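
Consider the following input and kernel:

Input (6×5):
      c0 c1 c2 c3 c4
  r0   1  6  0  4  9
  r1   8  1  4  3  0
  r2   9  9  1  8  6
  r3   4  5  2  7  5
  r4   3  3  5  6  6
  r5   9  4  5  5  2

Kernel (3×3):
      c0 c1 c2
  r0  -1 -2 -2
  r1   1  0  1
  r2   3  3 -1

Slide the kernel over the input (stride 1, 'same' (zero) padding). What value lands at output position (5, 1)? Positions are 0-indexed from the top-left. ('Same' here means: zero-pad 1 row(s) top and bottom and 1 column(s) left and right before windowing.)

-5

The receptive field on the zero-padded input at this output position is [3 3 5 / 9 4 5 / 0 0 0]. Elementwise product with the kernel and sum: 3·-1 + 3·-2 + 5·-2 + 9·1 + 5·1 + 0·3 + 0·3 + 0·-1.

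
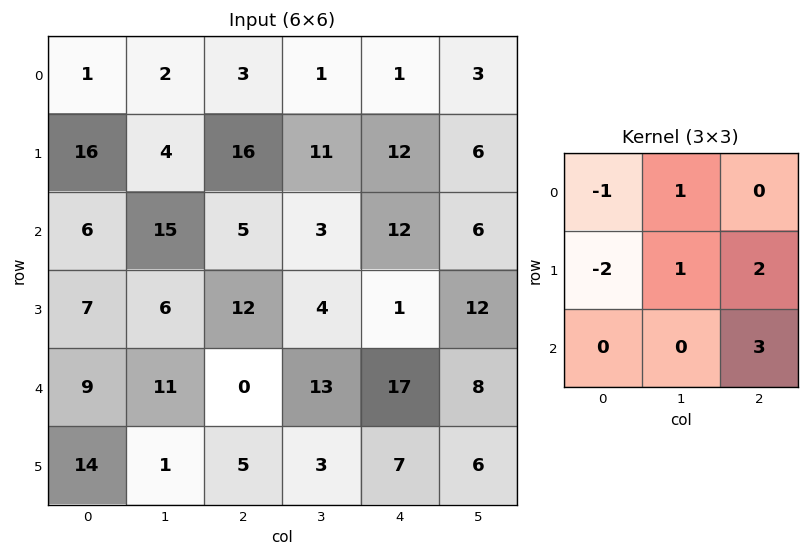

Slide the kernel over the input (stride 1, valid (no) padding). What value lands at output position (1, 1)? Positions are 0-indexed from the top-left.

5

The receptive field on the input at this output position is [4 16 11 / 15 5 3 / 6 12 4]. Elementwise product with the kernel and sum: 4·-1 + 16·1 + 15·-2 + 5·1 + 3·2 + 4·3.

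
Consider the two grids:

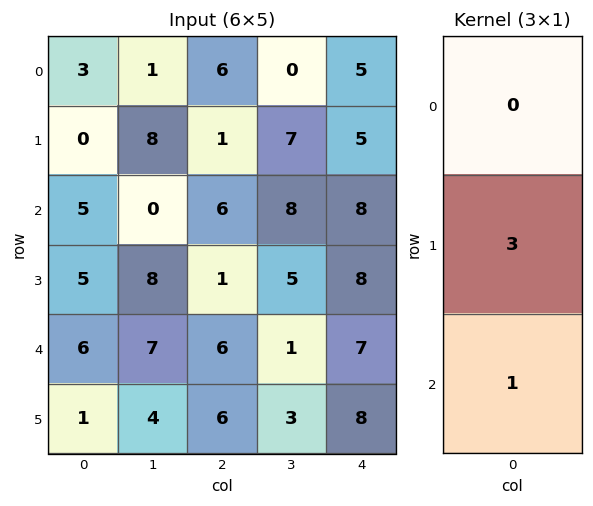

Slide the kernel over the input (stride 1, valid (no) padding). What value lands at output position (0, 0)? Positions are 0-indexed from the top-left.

The receptive field on the input at this output position is [3 / 0 / 5]. Elementwise product with the kernel and sum: 0·3 + 5·1.

5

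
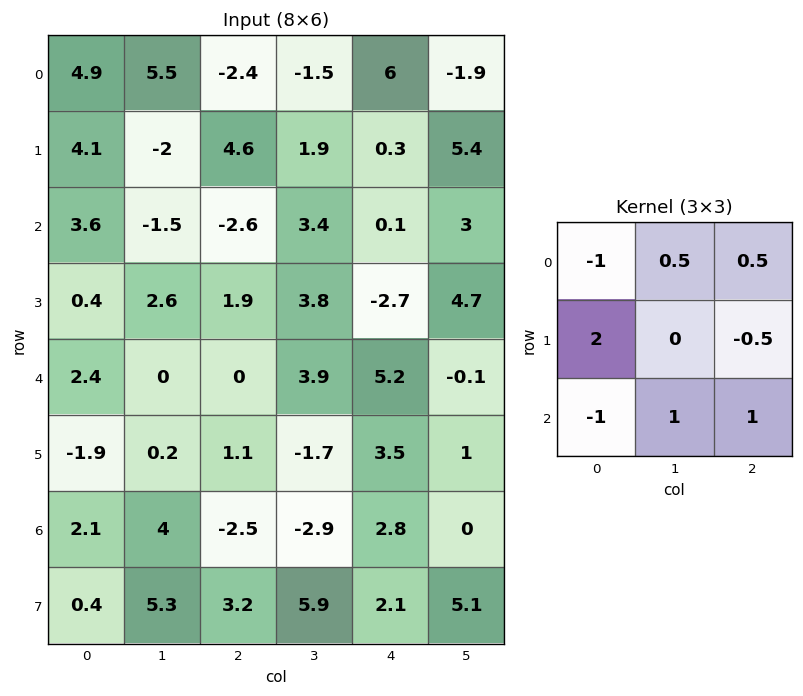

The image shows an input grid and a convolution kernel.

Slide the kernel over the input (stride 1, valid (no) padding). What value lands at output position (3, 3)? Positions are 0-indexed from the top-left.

The receptive field on the input at this output position is [3.8 -2.7 4.7 / 3.9 5.2 -0.1 / -1.7 3.5 1]. Elementwise product with the kernel and sum: 3.8·-1 + -2.7·0.5 + 4.7·0.5 + 3.9·2 + -0.1·-0.5 + -1.7·-1 + 3.5·1 + 1·1.

11.25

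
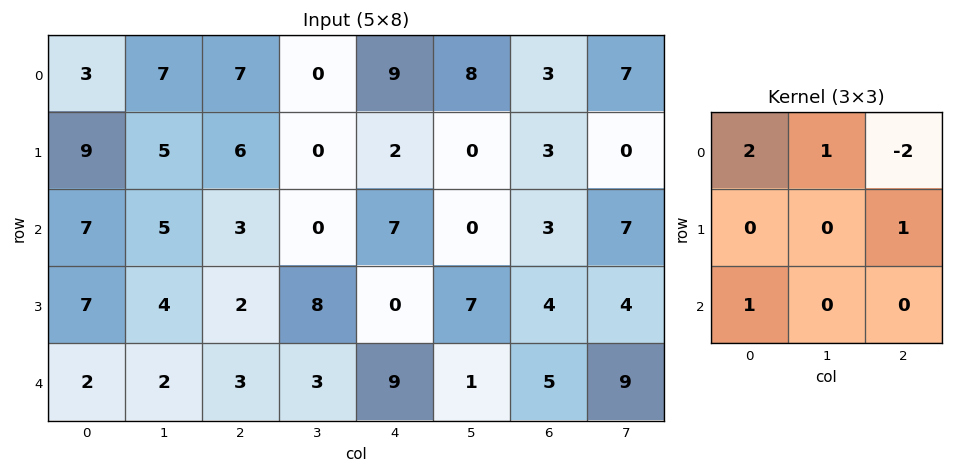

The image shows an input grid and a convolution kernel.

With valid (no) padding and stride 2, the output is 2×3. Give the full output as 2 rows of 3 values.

12 1 30
17 -5 21

Output[0,0]: The receptive field on the input at this output position is [3 7 7 / 9 5 6 / 7 5 3]. Elementwise product with the kernel and sum: 3·2 + 7·1 + 7·-2 + 6·1 + 7·1.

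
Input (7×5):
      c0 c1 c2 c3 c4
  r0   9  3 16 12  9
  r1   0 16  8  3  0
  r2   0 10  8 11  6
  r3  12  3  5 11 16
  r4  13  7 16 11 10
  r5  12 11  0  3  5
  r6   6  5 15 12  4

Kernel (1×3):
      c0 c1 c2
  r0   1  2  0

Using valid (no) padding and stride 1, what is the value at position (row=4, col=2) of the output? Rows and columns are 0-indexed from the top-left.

38

The receptive field on the input at this output position is [16 11 10]. Elementwise product with the kernel and sum: 16·1 + 11·2.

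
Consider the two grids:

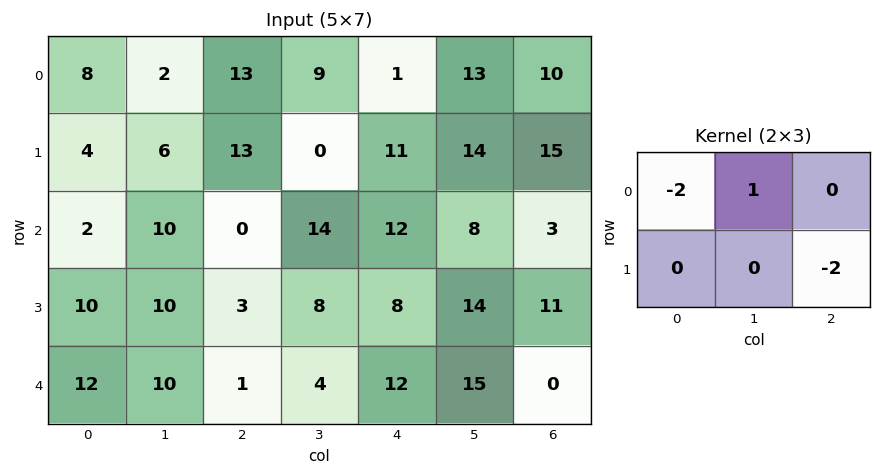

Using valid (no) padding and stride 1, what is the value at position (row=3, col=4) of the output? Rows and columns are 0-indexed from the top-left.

-2

The receptive field on the input at this output position is [8 14 11 / 12 15 0]. Elementwise product with the kernel and sum: 8·-2 + 14·1 + 0·-2.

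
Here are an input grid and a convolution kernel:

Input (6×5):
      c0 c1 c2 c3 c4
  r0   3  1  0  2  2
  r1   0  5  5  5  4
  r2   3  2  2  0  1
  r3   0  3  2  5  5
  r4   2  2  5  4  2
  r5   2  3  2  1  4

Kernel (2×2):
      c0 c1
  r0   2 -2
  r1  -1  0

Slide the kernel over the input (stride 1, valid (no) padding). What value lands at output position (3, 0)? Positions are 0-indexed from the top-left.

-8

The receptive field on the input at this output position is [0 3 / 2 2]. Elementwise product with the kernel and sum: 0·2 + 3·-2 + 2·-1.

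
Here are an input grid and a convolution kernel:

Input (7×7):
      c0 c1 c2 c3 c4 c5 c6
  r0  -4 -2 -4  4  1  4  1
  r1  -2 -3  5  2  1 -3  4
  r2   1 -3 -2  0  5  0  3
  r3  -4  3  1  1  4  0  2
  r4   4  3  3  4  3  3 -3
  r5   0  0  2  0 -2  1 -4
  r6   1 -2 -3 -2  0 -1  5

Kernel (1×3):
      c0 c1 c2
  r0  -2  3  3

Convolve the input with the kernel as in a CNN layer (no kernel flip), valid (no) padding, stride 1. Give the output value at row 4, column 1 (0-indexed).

The receptive field on the input at this output position is [3 3 4]. Elementwise product with the kernel and sum: 3·-2 + 3·3 + 4·3.

15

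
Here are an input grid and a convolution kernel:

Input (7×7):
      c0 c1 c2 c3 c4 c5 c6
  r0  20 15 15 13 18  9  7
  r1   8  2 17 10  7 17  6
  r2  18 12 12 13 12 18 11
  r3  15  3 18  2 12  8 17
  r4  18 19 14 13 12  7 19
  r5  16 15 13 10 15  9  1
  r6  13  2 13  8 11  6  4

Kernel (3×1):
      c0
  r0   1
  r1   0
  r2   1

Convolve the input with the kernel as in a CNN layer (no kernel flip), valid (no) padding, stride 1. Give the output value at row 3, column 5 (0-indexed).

17

The receptive field on the input at this output position is [8 / 7 / 9]. Elementwise product with the kernel and sum: 8·1 + 9·1.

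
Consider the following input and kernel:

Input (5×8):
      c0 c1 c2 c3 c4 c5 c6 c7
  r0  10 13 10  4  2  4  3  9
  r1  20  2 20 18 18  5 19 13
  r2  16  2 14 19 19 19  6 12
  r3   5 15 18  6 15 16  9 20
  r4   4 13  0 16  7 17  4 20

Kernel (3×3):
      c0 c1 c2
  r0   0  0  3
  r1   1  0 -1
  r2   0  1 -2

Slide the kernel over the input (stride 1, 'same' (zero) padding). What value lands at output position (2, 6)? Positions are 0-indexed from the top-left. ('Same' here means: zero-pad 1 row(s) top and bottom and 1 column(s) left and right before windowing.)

15

The receptive field on the zero-padded input at this output position is [5 19 13 / 19 6 12 / 16 9 20]. Elementwise product with the kernel and sum: 13·3 + 19·1 + 12·-1 + 9·1 + 20·-2.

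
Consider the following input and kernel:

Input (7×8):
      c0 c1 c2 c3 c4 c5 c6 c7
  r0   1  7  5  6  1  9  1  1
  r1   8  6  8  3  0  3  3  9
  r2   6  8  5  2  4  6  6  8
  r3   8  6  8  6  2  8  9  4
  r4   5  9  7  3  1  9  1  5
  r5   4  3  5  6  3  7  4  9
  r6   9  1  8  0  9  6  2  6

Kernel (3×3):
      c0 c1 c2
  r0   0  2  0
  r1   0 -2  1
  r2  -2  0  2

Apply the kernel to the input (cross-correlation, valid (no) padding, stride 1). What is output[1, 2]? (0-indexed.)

-6

The receptive field on the input at this output position is [8 3 0 / 5 2 4 / 8 6 2]. Elementwise product with the kernel and sum: 3·2 + 2·-2 + 4·1 + 8·-2 + 2·2.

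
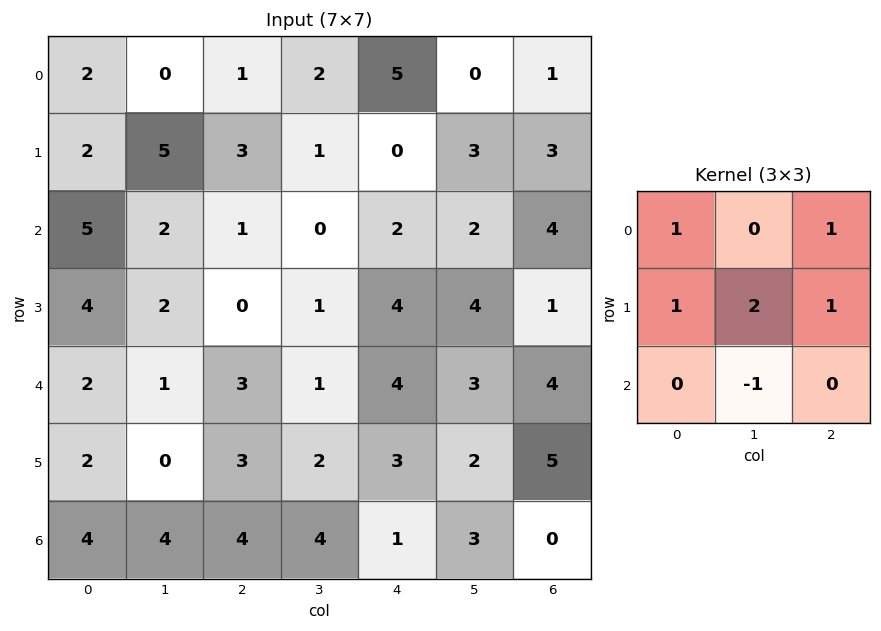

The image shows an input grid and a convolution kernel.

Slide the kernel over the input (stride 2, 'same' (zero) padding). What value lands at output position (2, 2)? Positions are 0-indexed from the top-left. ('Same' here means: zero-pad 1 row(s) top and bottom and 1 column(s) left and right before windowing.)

14

The receptive field on the zero-padded input at this output position is [1 4 4 / 1 4 3 / 2 3 2]. Elementwise product with the kernel and sum: 1·1 + 4·1 + 1·1 + 4·2 + 3·1 + 3·-1.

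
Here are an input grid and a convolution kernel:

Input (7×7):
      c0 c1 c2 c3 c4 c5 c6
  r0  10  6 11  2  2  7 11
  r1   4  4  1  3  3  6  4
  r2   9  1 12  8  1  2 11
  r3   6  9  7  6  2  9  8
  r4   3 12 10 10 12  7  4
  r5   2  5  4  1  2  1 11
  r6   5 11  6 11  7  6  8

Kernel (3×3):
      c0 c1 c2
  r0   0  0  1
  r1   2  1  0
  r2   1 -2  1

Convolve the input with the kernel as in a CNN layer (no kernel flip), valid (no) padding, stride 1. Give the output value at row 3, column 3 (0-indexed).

The receptive field on the input at this output position is [6 2 9 / 10 12 7 / 1 2 1]. Elementwise product with the kernel and sum: 9·1 + 10·2 + 12·1 + 1·1 + 2·-2 + 1·1.

39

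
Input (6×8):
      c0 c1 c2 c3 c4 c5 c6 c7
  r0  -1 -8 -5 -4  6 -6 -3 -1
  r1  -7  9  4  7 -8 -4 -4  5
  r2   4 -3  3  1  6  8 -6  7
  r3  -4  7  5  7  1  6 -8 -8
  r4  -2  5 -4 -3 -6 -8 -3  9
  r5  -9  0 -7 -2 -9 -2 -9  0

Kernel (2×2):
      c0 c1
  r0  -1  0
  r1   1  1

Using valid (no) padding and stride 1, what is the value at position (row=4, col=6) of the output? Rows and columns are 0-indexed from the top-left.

-6

The receptive field on the input at this output position is [-3 9 / -9 0]. Elementwise product with the kernel and sum: -3·-1 + -9·1 + 0·1.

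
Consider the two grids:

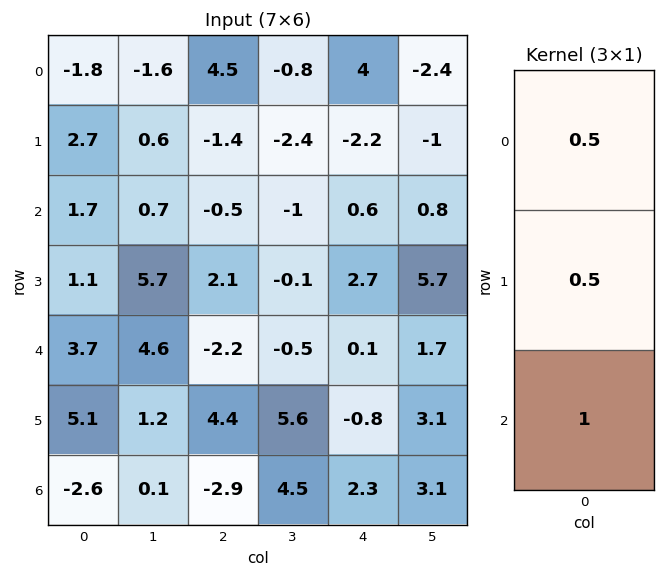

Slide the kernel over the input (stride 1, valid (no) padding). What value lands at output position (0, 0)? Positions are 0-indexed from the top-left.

2.15

The receptive field on the input at this output position is [-1.8 / 2.7 / 1.7]. Elementwise product with the kernel and sum: -1.8·0.5 + 2.7·0.5 + 1.7·1.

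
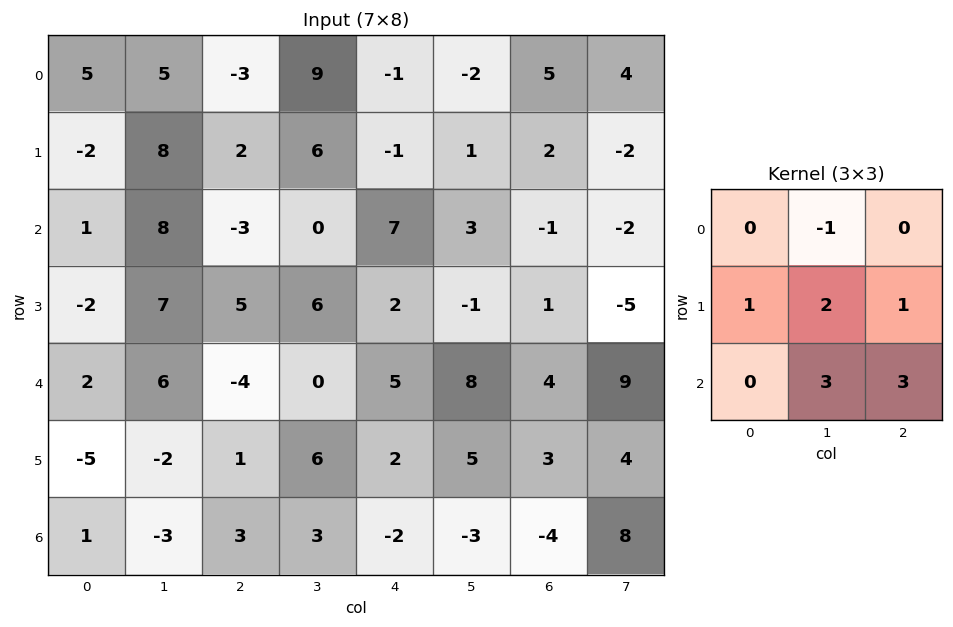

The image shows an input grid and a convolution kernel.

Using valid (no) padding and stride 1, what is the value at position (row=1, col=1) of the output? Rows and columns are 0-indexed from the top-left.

33

The receptive field on the input at this output position is [8 2 6 / 8 -3 0 / 7 5 6]. Elementwise product with the kernel and sum: 2·-1 + 8·1 + -3·2 + 0·1 + 5·3 + 6·3.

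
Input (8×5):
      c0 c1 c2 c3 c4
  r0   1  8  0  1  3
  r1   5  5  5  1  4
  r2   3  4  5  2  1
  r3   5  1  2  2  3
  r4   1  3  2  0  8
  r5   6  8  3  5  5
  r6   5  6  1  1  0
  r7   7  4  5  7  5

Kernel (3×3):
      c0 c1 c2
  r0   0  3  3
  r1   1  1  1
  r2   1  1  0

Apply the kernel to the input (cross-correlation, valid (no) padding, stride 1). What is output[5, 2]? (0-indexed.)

The receptive field on the input at this output position is [3 5 5 / 1 1 0 / 5 7 5]. Elementwise product with the kernel and sum: 5·3 + 5·3 + 1·1 + 1·1 + 0·1 + 5·1 + 7·1.

44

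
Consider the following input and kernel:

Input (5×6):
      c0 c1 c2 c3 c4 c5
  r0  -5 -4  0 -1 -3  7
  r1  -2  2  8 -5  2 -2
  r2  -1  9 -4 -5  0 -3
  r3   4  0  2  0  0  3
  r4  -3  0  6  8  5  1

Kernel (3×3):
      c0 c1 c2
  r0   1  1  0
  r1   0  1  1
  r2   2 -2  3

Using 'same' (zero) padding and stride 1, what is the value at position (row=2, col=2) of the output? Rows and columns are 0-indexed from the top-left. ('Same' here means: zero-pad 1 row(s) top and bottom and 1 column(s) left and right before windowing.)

-3

The receptive field on the zero-padded input at this output position is [2 8 -5 / 9 -4 -5 / 0 2 0]. Elementwise product with the kernel and sum: 2·1 + 8·1 + -4·1 + -5·1 + 0·2 + 2·-2 + 0·3.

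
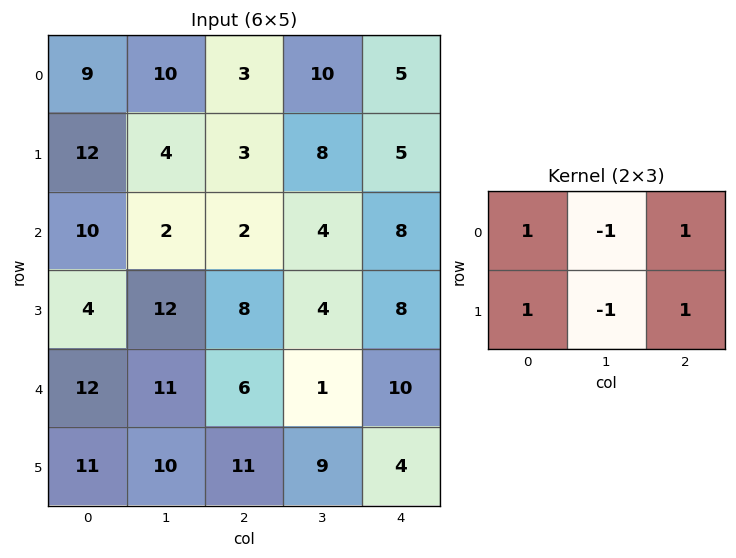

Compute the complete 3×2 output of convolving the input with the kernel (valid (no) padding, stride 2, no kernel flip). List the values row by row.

Output[0,0]: The receptive field on the input at this output position is [9 10 3 / 12 4 3]. Elementwise product with the kernel and sum: 9·1 + 10·-1 + 3·1 + 12·1 + 4·-1 + 3·1.
Output[0,1]: The receptive field on the input at this output position is [3 10 5 / 3 8 5]. Elementwise product with the kernel and sum: 3·1 + 10·-1 + 5·1 + 3·1 + 8·-1 + 5·1.

13 -2
10 18
19 21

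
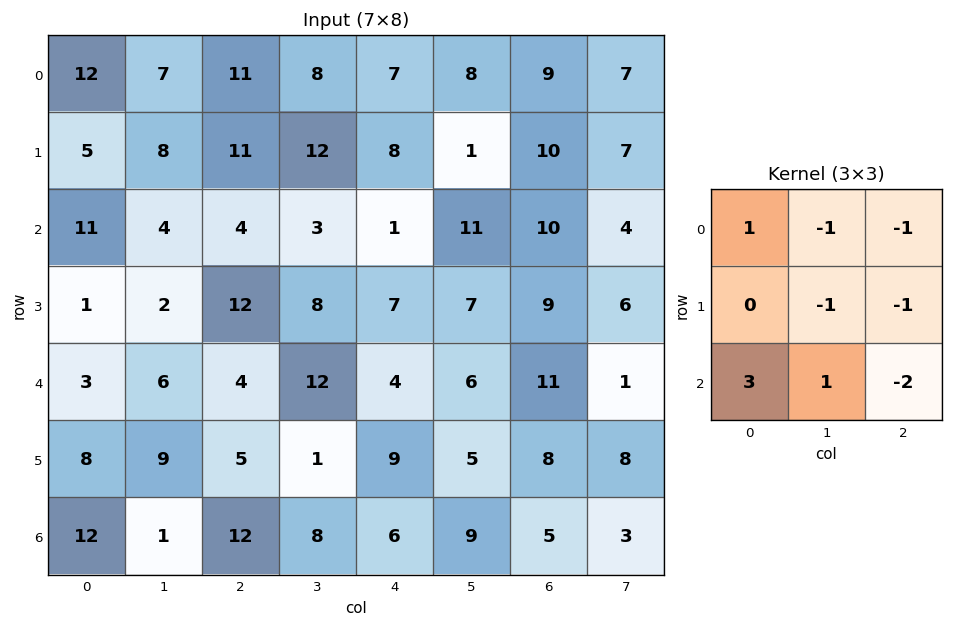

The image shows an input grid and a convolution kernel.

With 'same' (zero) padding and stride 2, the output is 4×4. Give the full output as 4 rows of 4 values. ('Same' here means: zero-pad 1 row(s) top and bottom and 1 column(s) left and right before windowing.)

-30 -8 27 -17
-31 -20 8 -12
-22 -4 -14 -13
-30 -17 -28 -19

Output[0,0]: The receptive field on the zero-padded input at this output position is [0 0 0 / 0 12 7 / 0 5 8]. Elementwise product with the kernel and sum: 0·1 + 0·-1 + 0·-1 + 12·-1 + 7·-1 + 0·3 + 5·1 + 8·-2.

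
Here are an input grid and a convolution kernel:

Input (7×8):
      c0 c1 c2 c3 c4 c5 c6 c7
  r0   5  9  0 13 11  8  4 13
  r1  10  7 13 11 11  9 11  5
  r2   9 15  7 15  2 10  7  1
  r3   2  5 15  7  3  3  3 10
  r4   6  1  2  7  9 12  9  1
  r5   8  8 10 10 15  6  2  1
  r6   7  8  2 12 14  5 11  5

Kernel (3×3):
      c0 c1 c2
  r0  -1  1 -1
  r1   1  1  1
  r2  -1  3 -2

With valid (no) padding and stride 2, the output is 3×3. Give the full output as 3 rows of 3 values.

56 71 38
14 32 19
32 37 -4

Output[0,0]: The receptive field on the input at this output position is [5 9 0 / 10 7 13 / 9 15 7]. Elementwise product with the kernel and sum: 5·-1 + 9·1 + 0·-1 + 10·1 + 7·1 + 13·1 + 9·-1 + 15·3 + 7·-2.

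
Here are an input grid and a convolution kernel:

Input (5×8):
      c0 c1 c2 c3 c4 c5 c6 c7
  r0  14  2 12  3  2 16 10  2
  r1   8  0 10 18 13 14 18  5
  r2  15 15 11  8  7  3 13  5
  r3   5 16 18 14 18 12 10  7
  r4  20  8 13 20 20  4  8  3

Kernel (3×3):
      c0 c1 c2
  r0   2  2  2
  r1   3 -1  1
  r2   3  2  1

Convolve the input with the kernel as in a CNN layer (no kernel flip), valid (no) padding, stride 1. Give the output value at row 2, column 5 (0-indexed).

The receptive field on the input at this output position is [3 13 5 / 12 10 7 / 4 8 3]. Elementwise product with the kernel and sum: 3·2 + 13·2 + 5·2 + 12·3 + 10·-1 + 7·1 + 4·3 + 8·2 + 3·1.

106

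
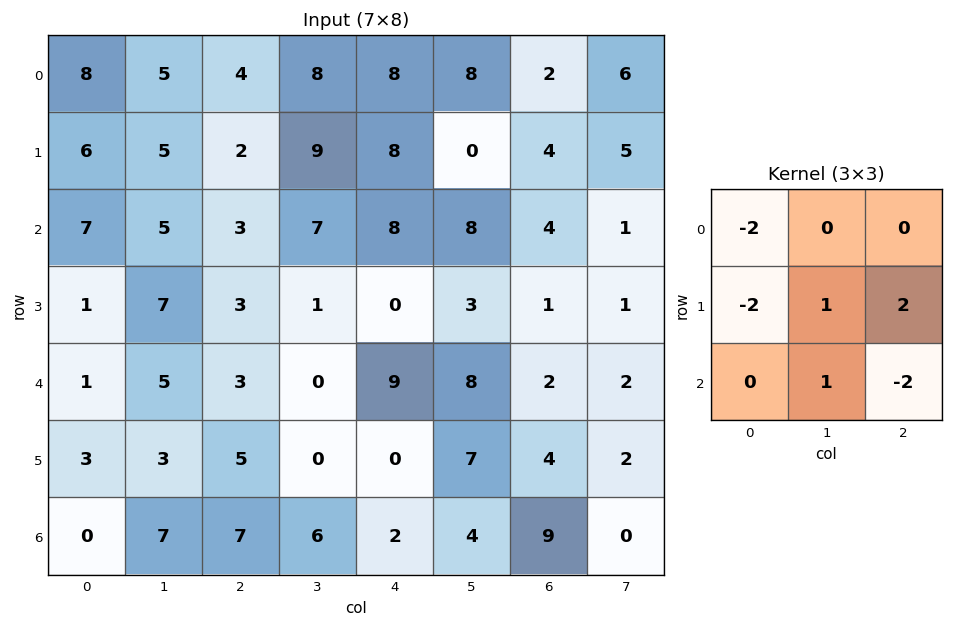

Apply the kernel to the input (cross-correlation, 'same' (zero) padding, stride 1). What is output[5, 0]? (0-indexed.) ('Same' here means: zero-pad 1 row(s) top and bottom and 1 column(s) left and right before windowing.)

The receptive field on the zero-padded input at this output position is [0 1 5 / 0 3 3 / 0 0 7]. Elementwise product with the kernel and sum: 0·-2 + 0·-2 + 3·1 + 3·2 + 0·1 + 7·-2.

-5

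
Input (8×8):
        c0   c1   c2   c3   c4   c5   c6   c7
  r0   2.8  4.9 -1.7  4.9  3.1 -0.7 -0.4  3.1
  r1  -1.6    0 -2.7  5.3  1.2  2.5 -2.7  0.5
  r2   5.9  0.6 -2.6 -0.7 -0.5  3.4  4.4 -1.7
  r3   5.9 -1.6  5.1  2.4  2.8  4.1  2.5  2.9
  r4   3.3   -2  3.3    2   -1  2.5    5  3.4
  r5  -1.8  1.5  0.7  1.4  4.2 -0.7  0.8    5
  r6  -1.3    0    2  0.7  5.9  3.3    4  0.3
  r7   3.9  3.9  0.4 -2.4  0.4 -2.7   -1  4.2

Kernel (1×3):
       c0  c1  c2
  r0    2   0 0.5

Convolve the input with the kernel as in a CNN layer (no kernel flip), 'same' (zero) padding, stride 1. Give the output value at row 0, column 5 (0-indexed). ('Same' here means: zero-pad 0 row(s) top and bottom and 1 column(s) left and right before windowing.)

6

The receptive field on the zero-padded input at this output position is [3.1 -0.7 -0.4]. Elementwise product with the kernel and sum: 3.1·2 + -0.4·0.5.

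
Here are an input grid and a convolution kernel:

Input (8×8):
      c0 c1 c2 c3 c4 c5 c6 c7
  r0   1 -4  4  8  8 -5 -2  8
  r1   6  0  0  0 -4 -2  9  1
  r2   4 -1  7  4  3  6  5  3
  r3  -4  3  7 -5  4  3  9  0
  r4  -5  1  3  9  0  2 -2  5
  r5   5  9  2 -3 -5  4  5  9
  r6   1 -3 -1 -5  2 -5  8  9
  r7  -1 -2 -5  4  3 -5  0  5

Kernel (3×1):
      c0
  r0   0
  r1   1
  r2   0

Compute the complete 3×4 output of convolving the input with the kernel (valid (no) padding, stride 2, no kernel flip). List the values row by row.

Output[0,0]: The receptive field on the input at this output position is [1 / 6 / 4]. Elementwise product with the kernel and sum: 6·1.
Output[0,1]: The receptive field on the input at this output position is [4 / 0 / 7]. Elementwise product with the kernel and sum: 0·1.

6 0 -4 9
-4 7 4 9
5 2 -5 5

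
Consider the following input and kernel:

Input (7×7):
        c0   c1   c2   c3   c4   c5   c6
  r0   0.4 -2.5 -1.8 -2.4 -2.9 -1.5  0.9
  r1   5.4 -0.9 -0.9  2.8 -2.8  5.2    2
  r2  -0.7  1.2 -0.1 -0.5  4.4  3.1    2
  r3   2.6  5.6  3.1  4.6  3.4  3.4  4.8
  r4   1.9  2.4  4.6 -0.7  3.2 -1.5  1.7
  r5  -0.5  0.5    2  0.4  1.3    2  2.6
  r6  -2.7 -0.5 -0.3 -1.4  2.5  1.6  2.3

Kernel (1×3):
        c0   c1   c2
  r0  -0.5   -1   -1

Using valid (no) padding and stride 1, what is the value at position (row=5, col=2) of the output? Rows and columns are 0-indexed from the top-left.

-2.7

The receptive field on the input at this output position is [2 0.4 1.3]. Elementwise product with the kernel and sum: 2·-0.5 + 0.4·-1 + 1.3·-1.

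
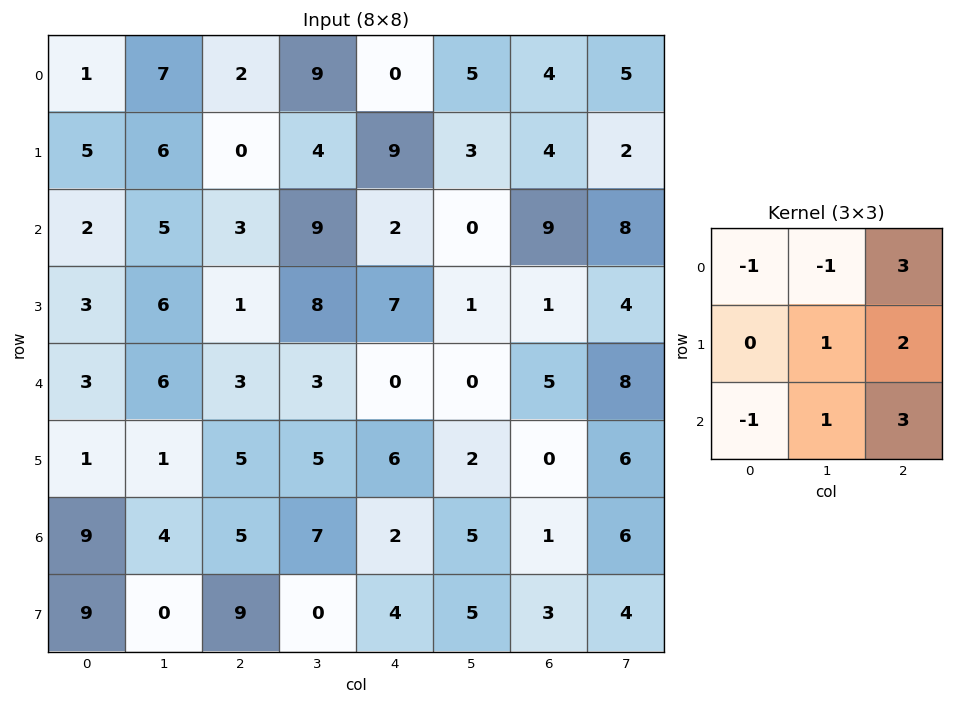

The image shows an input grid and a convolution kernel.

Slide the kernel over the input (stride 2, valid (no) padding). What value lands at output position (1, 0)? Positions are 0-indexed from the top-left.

The receptive field on the input at this output position is [2 5 3 / 3 6 1 / 3 6 3]. Elementwise product with the kernel and sum: 2·-1 + 5·-1 + 3·3 + 6·1 + 1·2 + 3·-1 + 6·1 + 3·3.

22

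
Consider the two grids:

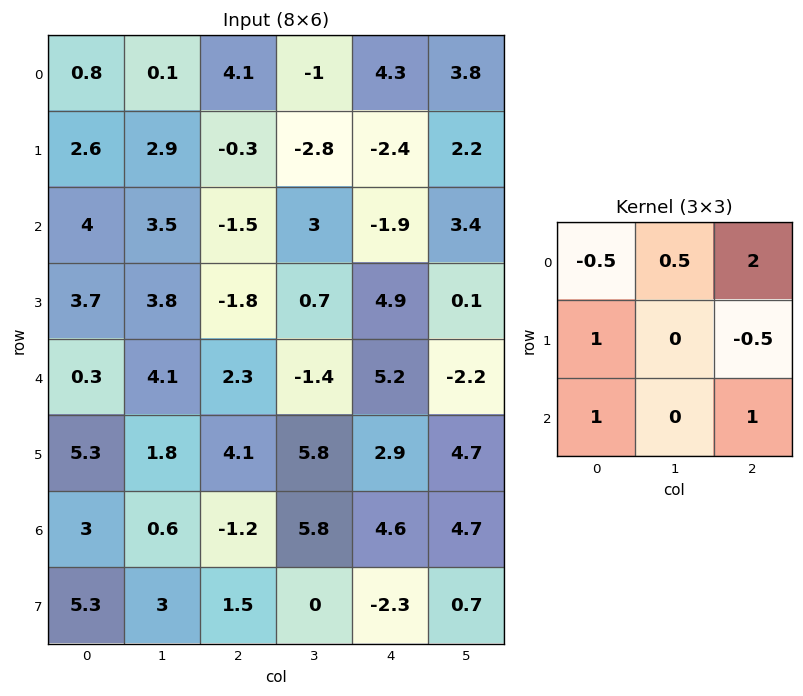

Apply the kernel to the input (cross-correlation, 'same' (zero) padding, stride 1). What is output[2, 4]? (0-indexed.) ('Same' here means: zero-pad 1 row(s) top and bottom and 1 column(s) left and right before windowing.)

The receptive field on the zero-padded input at this output position is [-2.8 -2.4 2.2 / 3 -1.9 3.4 / 0.7 4.9 0.1]. Elementwise product with the kernel and sum: -2.8·-0.5 + -2.4·0.5 + 2.2·2 + 3·1 + 3.4·-0.5 + 0.7·1 + 0.1·1.

6.7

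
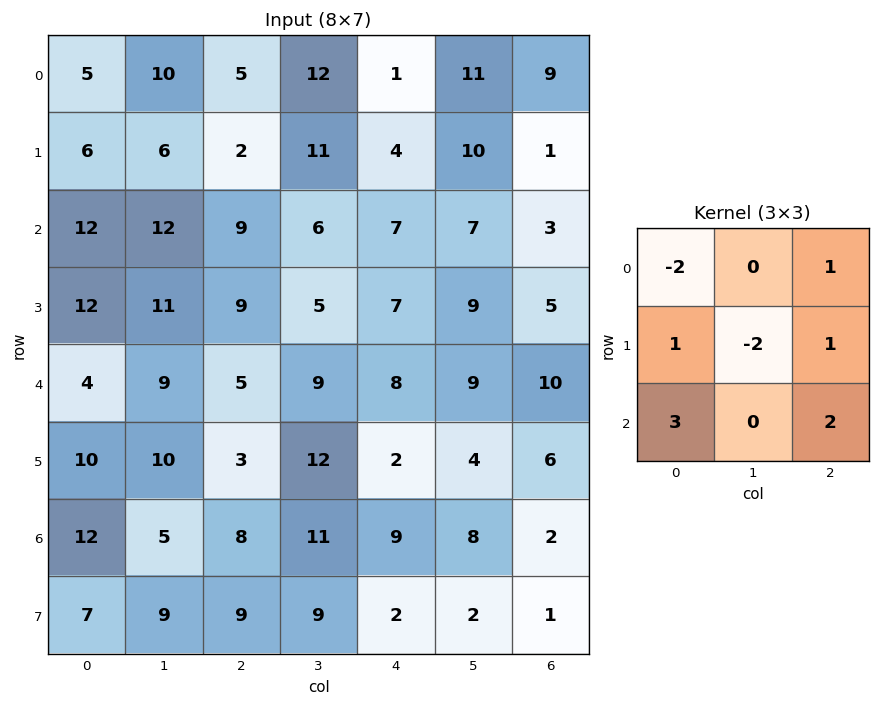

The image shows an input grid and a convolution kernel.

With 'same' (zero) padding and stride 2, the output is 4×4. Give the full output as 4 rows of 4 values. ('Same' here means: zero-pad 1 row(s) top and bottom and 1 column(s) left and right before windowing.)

12 52 74 23
16 42 20 8
32 45 45 -17
9 37 12 2

Output[0,0]: The receptive field on the zero-padded input at this output position is [0 0 0 / 0 5 10 / 0 6 6]. Elementwise product with the kernel and sum: 0·-2 + 0·1 + 0·1 + 5·-2 + 10·1 + 0·3 + 6·2.
Output[0,1]: The receptive field on the zero-padded input at this output position is [0 0 0 / 10 5 12 / 6 2 11]. Elementwise product with the kernel and sum: 0·-2 + 0·1 + 10·1 + 5·-2 + 12·1 + 6·3 + 11·2.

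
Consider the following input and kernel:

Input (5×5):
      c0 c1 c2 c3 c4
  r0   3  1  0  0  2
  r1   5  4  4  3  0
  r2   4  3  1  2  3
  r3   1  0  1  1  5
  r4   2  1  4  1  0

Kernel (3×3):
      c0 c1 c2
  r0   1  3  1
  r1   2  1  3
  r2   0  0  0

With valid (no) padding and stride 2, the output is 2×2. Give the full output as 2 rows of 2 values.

Output[0,0]: The receptive field on the input at this output position is [3 1 0 / 5 4 4 / 4 3 1]. Elementwise product with the kernel and sum: 3·1 + 1·3 + 0·1 + 5·2 + 4·1 + 4·3.
Output[0,1]: The receptive field on the input at this output position is [0 0 2 / 4 3 0 / 1 2 3]. Elementwise product with the kernel and sum: 0·1 + 0·3 + 2·1 + 4·2 + 3·1 + 0·3.

32 13
19 28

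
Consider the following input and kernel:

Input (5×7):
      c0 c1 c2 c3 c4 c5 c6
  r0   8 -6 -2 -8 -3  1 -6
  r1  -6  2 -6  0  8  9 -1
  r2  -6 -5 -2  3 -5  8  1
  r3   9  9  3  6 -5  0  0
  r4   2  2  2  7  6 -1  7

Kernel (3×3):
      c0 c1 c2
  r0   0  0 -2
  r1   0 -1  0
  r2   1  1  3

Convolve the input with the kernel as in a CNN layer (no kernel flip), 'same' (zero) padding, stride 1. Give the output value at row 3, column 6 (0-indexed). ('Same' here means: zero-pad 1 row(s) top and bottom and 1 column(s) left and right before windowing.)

The receptive field on the zero-padded input at this output position is [8 1 0 / 0 0 0 / -1 7 0]. Elementwise product with the kernel and sum: 0·-2 + 0·-1 + -1·1 + 7·1 + 0·3.

6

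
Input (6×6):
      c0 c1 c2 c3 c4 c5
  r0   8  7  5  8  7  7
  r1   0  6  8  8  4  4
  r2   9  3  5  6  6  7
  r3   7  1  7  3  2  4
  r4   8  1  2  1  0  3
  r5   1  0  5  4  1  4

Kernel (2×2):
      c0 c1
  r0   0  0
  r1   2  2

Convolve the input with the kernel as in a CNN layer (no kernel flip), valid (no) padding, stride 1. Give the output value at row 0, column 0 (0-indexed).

12

The receptive field on the input at this output position is [8 7 / 0 6]. Elementwise product with the kernel and sum: 0·2 + 6·2.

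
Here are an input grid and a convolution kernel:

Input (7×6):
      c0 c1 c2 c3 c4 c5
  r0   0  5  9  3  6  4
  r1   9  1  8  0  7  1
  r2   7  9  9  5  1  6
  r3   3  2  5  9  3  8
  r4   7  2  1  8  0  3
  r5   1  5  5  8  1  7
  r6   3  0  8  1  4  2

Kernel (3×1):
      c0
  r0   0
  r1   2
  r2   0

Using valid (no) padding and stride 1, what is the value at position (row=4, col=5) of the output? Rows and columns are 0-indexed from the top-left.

The receptive field on the input at this output position is [3 / 7 / 2]. Elementwise product with the kernel and sum: 7·2.

14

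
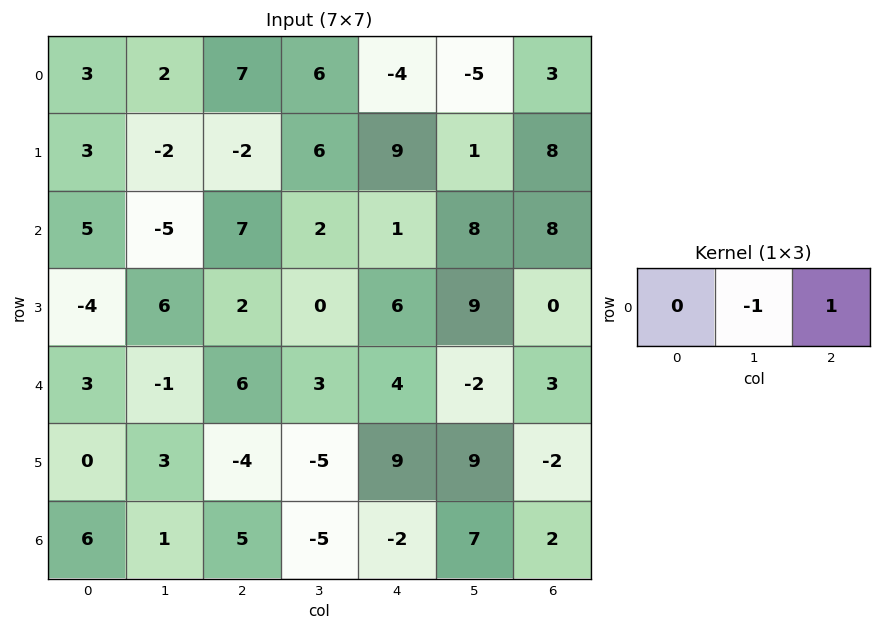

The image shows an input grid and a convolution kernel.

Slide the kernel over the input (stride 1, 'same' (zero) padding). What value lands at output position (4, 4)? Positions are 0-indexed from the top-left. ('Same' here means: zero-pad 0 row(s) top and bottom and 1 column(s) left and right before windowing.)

-6

The receptive field on the zero-padded input at this output position is [3 4 -2]. Elementwise product with the kernel and sum: 4·-1 + -2·1.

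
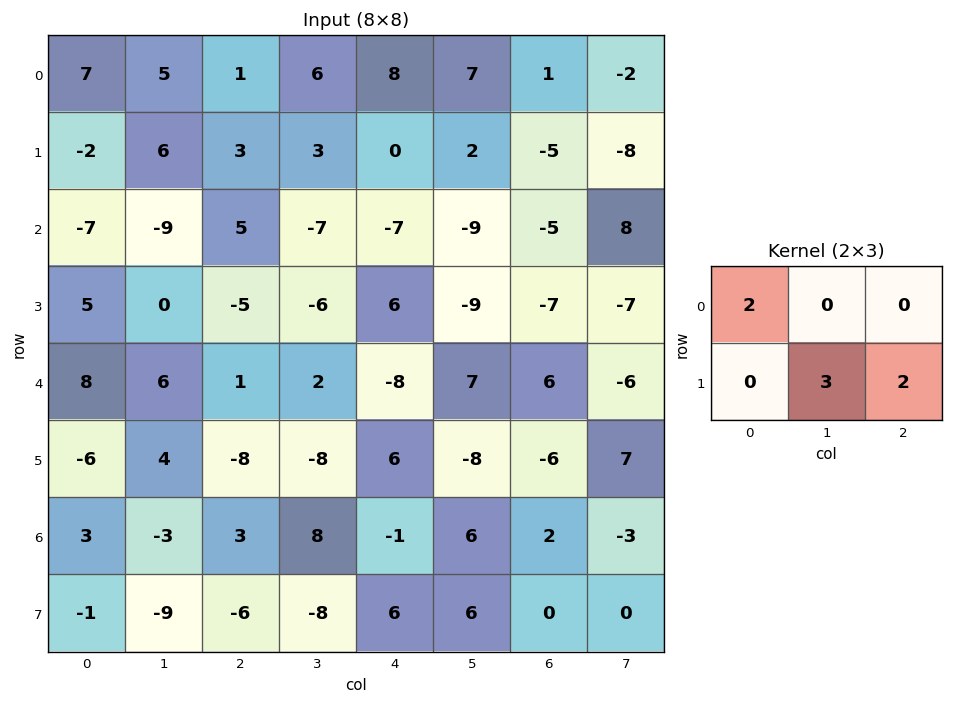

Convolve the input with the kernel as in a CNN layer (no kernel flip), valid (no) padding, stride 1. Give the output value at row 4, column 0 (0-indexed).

12

The receptive field on the input at this output position is [8 6 1 / -6 4 -8]. Elementwise product with the kernel and sum: 8·2 + 4·3 + -8·2.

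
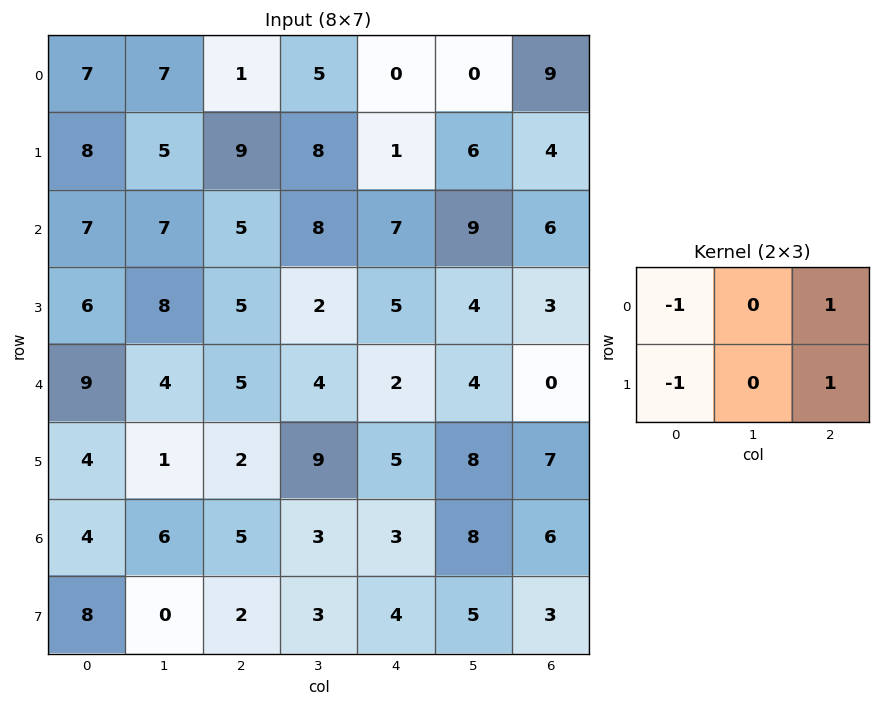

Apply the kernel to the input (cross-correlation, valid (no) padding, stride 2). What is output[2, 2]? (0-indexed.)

0

The receptive field on the input at this output position is [2 4 0 / 5 8 7]. Elementwise product with the kernel and sum: 2·-1 + 0·1 + 5·-1 + 7·1.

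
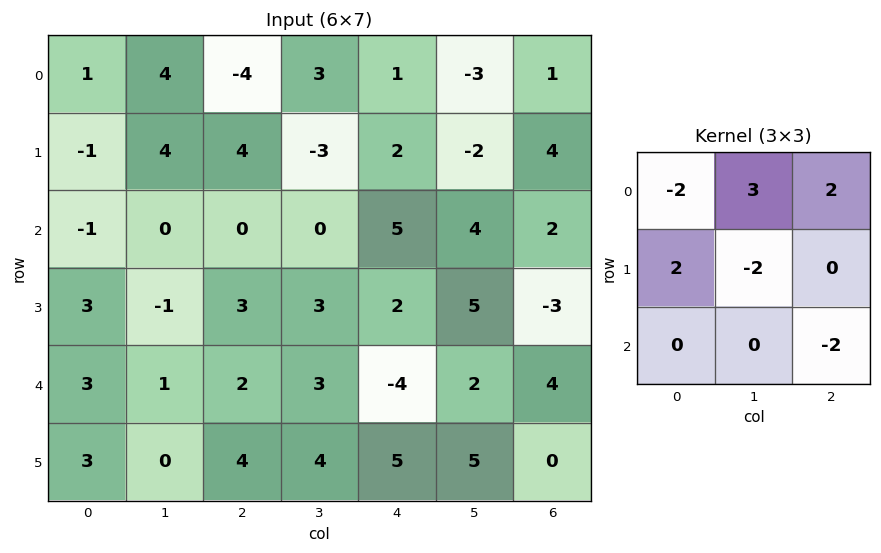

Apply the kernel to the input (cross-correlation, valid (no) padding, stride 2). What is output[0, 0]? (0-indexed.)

-8

The receptive field on the input at this output position is [1 4 -4 / -1 4 4 / -1 0 0]. Elementwise product with the kernel and sum: 1·-2 + 4·3 + -4·2 + -1·2 + 4·-2 + 0·-2.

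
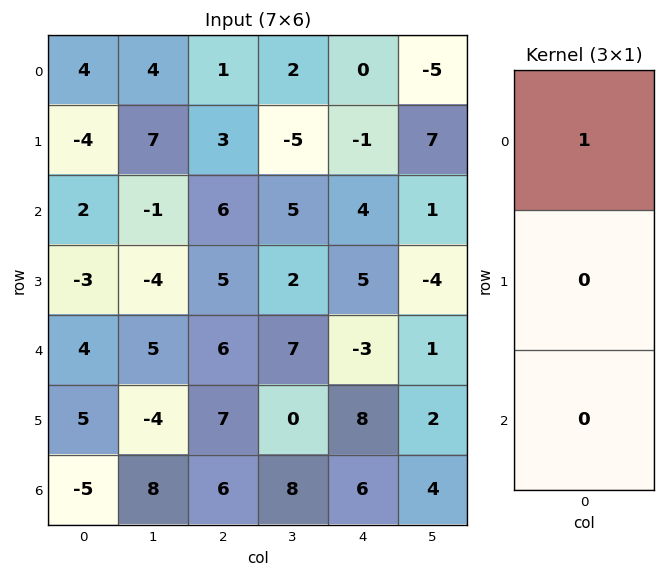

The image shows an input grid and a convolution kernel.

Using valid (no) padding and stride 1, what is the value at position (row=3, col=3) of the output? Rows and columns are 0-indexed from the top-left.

2

The receptive field on the input at this output position is [2 / 7 / 0]. Elementwise product with the kernel and sum: 2·1.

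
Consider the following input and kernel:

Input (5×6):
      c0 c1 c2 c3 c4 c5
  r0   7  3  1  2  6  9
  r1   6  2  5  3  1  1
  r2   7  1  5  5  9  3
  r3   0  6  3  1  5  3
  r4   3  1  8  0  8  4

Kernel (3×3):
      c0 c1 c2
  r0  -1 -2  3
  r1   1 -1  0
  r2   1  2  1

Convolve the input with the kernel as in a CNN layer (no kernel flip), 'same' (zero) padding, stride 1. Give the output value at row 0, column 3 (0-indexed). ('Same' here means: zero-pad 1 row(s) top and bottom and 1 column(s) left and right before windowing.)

The receptive field on the zero-padded input at this output position is [0 0 0 / 1 2 6 / 5 3 1]. Elementwise product with the kernel and sum: 0·-1 + 0·-2 + 0·3 + 1·1 + 2·-1 + 5·1 + 3·2 + 1·1.

11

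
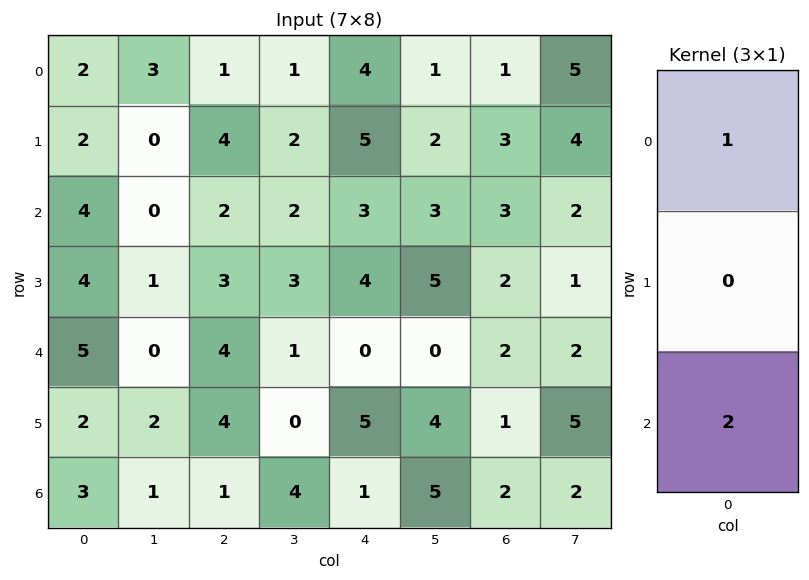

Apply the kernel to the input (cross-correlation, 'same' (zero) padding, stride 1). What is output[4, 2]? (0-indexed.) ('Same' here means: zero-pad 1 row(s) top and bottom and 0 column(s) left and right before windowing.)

The receptive field on the zero-padded input at this output position is [3 / 4 / 4]. Elementwise product with the kernel and sum: 3·1 + 4·2.

11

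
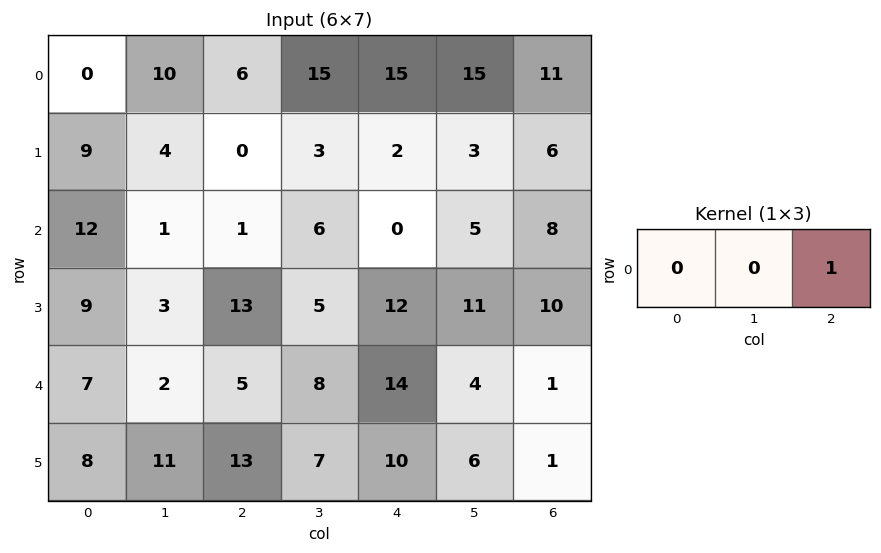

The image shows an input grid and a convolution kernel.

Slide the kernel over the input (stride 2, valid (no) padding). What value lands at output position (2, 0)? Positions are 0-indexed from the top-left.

The receptive field on the input at this output position is [7 2 5]. Elementwise product with the kernel and sum: 5·1.

5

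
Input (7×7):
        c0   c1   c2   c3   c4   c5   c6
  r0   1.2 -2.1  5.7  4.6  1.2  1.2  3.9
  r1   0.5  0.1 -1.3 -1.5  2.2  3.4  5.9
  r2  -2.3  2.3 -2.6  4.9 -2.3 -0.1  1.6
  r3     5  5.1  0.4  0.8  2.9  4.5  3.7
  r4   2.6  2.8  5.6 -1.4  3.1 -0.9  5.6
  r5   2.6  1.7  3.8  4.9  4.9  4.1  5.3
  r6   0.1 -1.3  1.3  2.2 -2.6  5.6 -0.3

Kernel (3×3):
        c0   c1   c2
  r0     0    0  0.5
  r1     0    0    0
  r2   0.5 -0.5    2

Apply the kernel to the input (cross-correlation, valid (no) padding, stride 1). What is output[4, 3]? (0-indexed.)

13.15

The receptive field on the input at this output position is [-1.4 3.1 -0.9 / 4.9 4.9 4.1 / 2.2 -2.6 5.6]. Elementwise product with the kernel and sum: -0.9·0.5 + 2.2·0.5 + -2.6·-0.5 + 5.6·2.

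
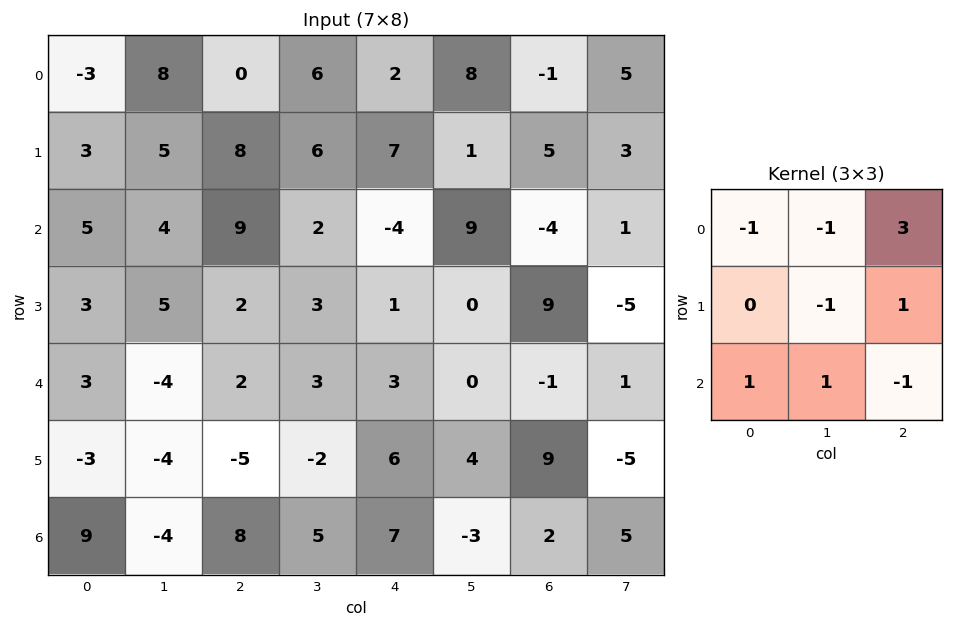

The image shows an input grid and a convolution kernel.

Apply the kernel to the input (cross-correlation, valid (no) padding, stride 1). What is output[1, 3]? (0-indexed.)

The receptive field on the input at this output position is [6 7 1 / 2 -4 9 / 3 1 0]. Elementwise product with the kernel and sum: 6·-1 + 7·-1 + 1·3 + -4·-1 + 9·1 + 3·1 + 1·1 + 0·-1.

7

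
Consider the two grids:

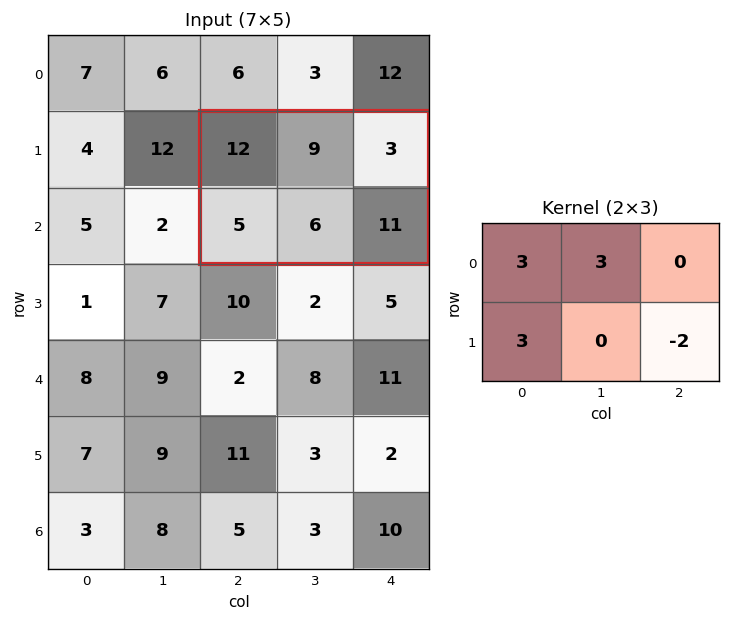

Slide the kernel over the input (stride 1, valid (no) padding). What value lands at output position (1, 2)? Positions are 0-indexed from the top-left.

56

The receptive field on the input at this output position is [12 9 3 / 5 6 11]. Elementwise product with the kernel and sum: 12·3 + 9·3 + 5·3 + 11·-2.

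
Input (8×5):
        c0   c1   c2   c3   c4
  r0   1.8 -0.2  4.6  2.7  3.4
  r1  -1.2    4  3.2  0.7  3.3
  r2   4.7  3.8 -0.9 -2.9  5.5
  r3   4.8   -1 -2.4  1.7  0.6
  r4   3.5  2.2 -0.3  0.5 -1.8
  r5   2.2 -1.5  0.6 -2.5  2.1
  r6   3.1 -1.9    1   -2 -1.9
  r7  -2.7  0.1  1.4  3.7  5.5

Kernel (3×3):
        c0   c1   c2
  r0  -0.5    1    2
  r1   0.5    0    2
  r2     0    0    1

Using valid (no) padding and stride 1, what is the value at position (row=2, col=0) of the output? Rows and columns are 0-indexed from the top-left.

-3.05

The receptive field on the input at this output position is [4.7 3.8 -0.9 / 4.8 -1 -2.4 / 3.5 2.2 -0.3]. Elementwise product with the kernel and sum: 4.7·-0.5 + 3.8·1 + -0.9·2 + 4.8·0.5 + -2.4·2 + -0.3·1.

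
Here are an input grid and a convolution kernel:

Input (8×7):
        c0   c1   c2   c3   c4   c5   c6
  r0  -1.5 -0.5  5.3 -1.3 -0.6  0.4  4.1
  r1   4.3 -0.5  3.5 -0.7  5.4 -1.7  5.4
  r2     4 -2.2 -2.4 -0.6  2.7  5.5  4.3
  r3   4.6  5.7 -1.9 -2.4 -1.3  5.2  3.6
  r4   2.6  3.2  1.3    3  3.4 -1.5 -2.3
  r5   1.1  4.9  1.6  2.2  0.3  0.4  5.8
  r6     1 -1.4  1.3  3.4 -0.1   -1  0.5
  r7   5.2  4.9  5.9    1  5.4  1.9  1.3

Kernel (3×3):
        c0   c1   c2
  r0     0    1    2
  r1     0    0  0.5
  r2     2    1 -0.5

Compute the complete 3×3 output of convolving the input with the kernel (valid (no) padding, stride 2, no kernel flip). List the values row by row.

18.85 -6.55 20.05
-0.2 8.05 22.35
6.55 16 -4.65

Output[0,0]: The receptive field on the input at this output position is [-1.5 -0.5 5.3 / 4.3 -0.5 3.5 / 4 -2.2 -2.4]. Elementwise product with the kernel and sum: -0.5·1 + 5.3·2 + 3.5·0.5 + 4·2 + -2.2·1 + -2.4·-0.5.
Output[0,1]: The receptive field on the input at this output position is [5.3 -1.3 -0.6 / 3.5 -0.7 5.4 / -2.4 -0.6 2.7]. Elementwise product with the kernel and sum: -1.3·1 + -0.6·2 + 5.4·0.5 + -2.4·2 + -0.6·1 + 2.7·-0.5.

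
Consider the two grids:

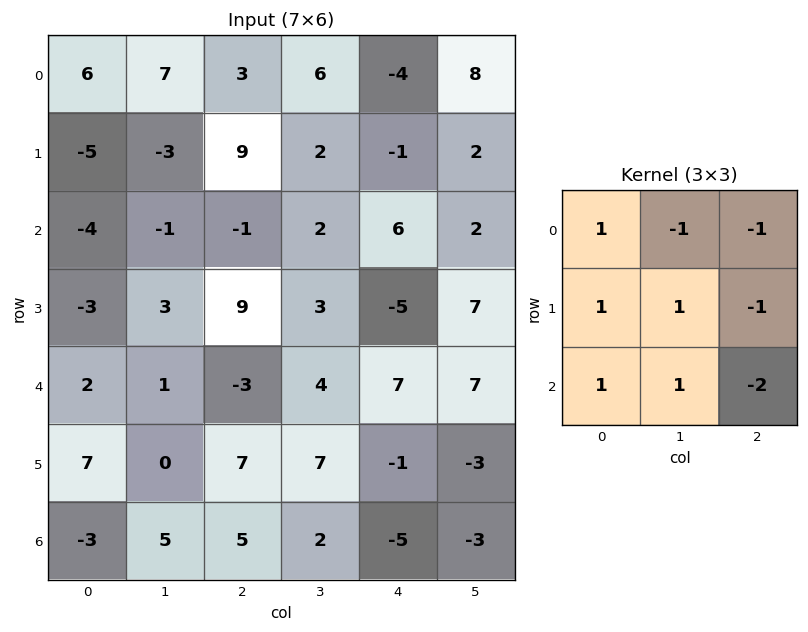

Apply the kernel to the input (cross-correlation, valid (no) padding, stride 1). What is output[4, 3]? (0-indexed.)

The receptive field on the input at this output position is [4 7 7 / 7 -1 -3 / 2 -5 -3]. Elementwise product with the kernel and sum: 4·1 + 7·-1 + 7·-1 + 7·1 + -1·1 + -3·-1 + 2·1 + -5·1 + -3·-2.

2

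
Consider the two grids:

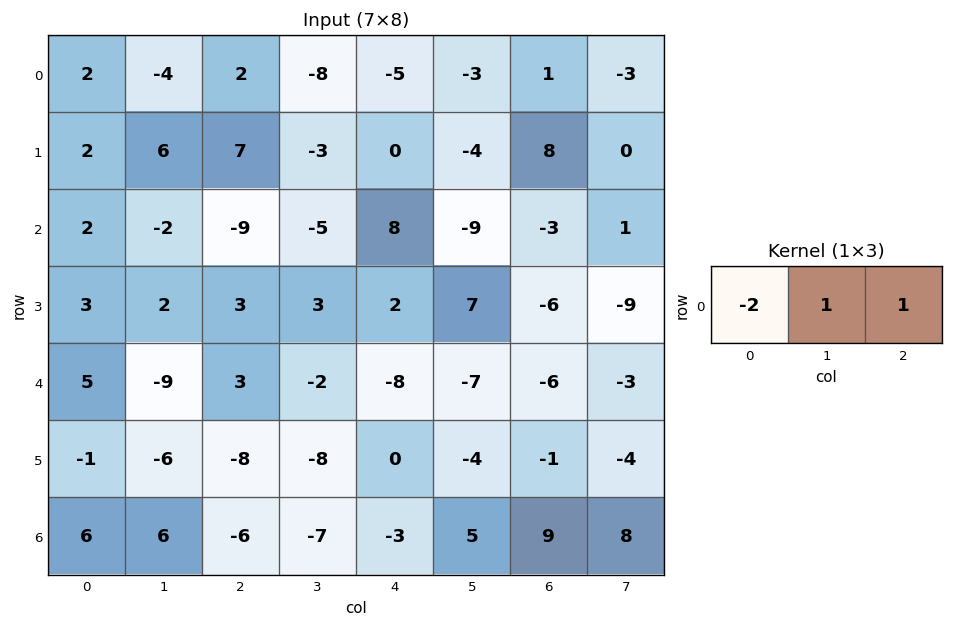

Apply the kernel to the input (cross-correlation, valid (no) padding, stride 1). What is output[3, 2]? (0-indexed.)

The receptive field on the input at this output position is [3 3 2]. Elementwise product with the kernel and sum: 3·-2 + 3·1 + 2·1.

-1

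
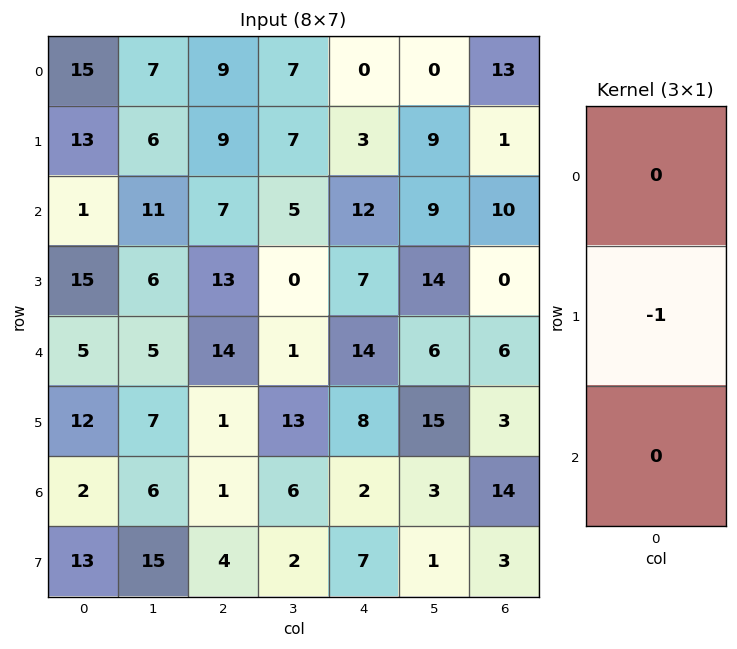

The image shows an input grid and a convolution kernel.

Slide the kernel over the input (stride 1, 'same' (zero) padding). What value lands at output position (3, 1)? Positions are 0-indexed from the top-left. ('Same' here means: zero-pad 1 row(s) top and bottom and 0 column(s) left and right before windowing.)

The receptive field on the zero-padded input at this output position is [11 / 6 / 5]. Elementwise product with the kernel and sum: 6·-1.

-6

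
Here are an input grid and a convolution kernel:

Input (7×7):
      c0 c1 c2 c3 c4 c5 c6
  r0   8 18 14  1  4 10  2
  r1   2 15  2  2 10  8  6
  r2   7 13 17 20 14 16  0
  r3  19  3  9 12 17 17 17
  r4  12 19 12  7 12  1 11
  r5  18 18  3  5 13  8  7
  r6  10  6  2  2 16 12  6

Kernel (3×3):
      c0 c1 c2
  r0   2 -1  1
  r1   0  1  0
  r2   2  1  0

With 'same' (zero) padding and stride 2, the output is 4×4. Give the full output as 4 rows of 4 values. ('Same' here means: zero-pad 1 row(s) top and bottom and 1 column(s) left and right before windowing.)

10 46 18 24
39 62 57 61
14 60 59 51
10 40 21 15

Output[0,0]: The receptive field on the zero-padded input at this output position is [0 0 0 / 0 8 18 / 0 2 15]. Elementwise product with the kernel and sum: 0·2 + 0·-1 + 0·1 + 8·1 + 0·2 + 2·1.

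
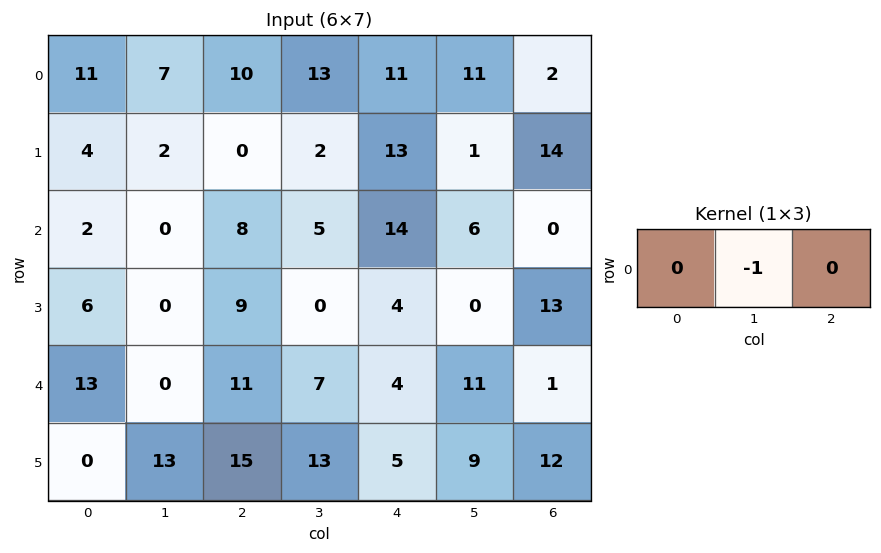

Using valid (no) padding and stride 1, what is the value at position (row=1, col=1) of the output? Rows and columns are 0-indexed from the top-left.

The receptive field on the input at this output position is [2 0 2]. Elementwise product with the kernel and sum: 0·-1.

0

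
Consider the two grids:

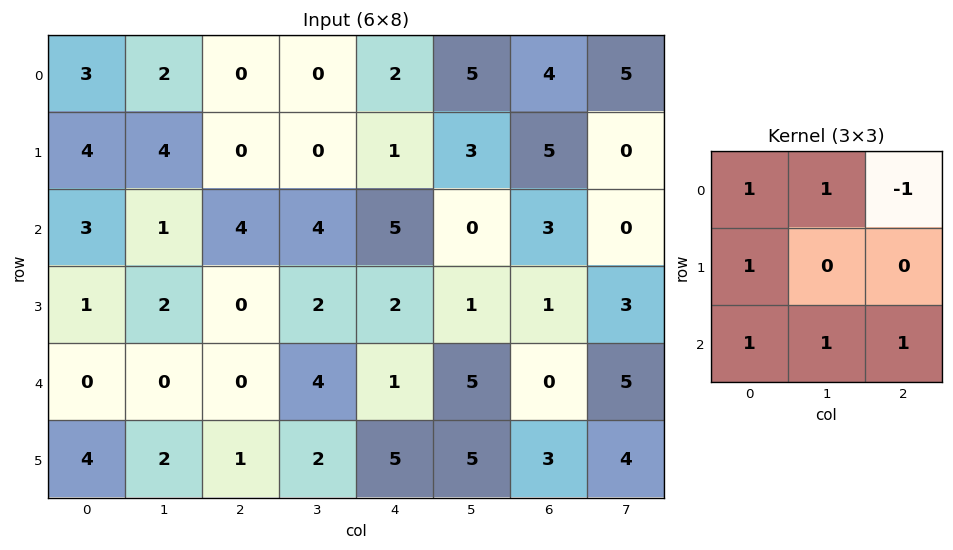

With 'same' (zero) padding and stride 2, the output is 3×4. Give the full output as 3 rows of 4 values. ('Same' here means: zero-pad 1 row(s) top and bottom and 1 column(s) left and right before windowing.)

Output[0,0]: The receptive field on the zero-padded input at this output position is [0 0 0 / 0 3 2 / 0 4 4]. Elementwise product with the kernel and sum: 0·1 + 0·1 + 0·-1 + 0·1 + 0·1 + 4·1 + 4·1.
Output[0,1]: The receptive field on the zero-padded input at this output position is [0 0 0 / 2 0 0 / 4 0 0]. Elementwise product with the kernel and sum: 0·1 + 0·1 + 0·-1 + 2·1 + 4·1 + 0·1 + 0·1.

8 6 4 13
3 9 7 13
5 5 19 16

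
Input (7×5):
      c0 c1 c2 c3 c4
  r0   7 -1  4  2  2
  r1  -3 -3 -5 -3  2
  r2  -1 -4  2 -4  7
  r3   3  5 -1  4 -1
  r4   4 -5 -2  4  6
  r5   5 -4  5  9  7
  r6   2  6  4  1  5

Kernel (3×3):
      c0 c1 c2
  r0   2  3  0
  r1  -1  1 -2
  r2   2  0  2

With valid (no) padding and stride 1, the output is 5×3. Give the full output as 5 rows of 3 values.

23 -2 30
-18 11 -43
-6 -18 7
36 12 28
-14 -11 16

Output[0,0]: The receptive field on the input at this output position is [7 -1 4 / -3 -3 -5 / -1 -4 2]. Elementwise product with the kernel and sum: 7·2 + -1·3 + -3·-1 + -3·1 + -5·-2 + -1·2 + 2·2.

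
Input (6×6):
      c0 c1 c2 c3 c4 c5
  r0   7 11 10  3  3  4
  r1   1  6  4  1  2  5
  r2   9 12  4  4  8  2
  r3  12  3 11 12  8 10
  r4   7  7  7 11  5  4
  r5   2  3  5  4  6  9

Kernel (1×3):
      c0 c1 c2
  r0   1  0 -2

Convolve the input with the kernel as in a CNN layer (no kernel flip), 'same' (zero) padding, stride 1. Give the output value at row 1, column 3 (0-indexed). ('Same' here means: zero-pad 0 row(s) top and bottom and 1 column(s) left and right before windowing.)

The receptive field on the zero-padded input at this output position is [4 1 2]. Elementwise product with the kernel and sum: 4·1 + 2·-2.

0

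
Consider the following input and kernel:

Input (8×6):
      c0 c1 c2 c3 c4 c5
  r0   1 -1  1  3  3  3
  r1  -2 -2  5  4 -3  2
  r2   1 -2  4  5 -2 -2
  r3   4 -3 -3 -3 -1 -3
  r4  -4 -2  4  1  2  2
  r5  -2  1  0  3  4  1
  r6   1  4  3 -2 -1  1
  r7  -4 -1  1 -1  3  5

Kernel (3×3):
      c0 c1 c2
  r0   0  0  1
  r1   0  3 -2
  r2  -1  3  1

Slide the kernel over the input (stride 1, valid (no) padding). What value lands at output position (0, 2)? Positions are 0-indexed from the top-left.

The receptive field on the input at this output position is [1 3 3 / 5 4 -3 / 4 5 -2]. Elementwise product with the kernel and sum: 3·1 + 4·3 + -3·-2 + 4·-1 + 5·3 + -2·1.

30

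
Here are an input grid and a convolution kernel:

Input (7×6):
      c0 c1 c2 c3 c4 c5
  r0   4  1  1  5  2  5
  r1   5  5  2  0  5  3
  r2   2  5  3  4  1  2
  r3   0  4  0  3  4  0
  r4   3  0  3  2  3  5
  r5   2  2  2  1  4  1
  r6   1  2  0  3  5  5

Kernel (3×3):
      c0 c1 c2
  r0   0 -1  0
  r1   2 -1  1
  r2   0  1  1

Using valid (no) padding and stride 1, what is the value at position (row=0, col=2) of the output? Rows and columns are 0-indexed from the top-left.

The receptive field on the input at this output position is [1 5 2 / 2 0 5 / 3 4 1]. Elementwise product with the kernel and sum: 5·-1 + 2·2 + 0·-1 + 5·1 + 4·1 + 1·1.

9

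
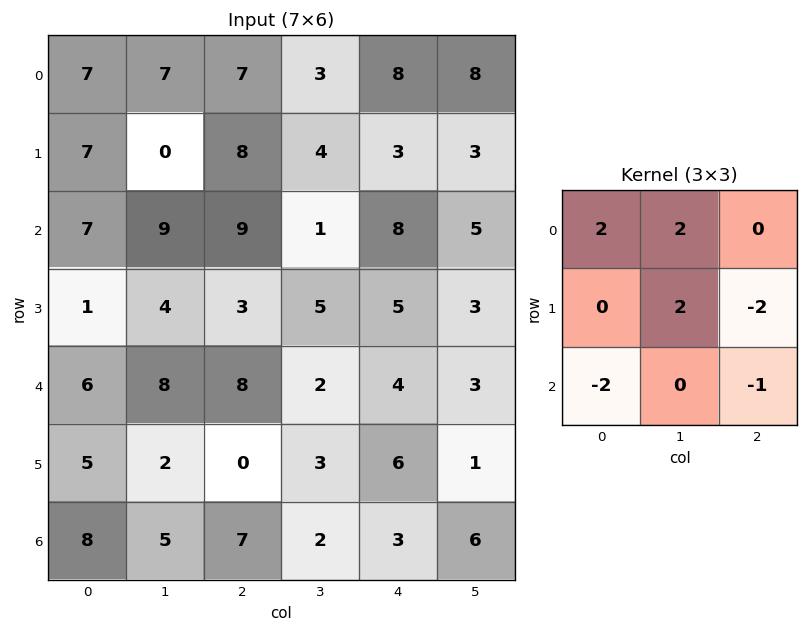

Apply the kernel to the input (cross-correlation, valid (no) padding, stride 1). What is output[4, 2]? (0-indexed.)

The receptive field on the input at this output position is [8 2 4 / 0 3 6 / 7 2 3]. Elementwise product with the kernel and sum: 8·2 + 2·2 + 3·2 + 6·-2 + 7·-2 + 3·-1.

-3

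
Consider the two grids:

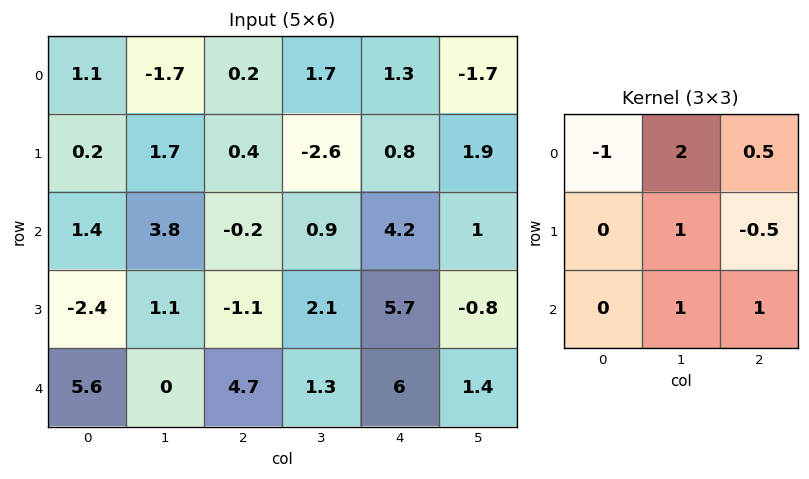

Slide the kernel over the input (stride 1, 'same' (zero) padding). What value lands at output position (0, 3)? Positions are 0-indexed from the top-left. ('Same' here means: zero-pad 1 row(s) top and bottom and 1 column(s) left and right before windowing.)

The receptive field on the zero-padded input at this output position is [0 0 0 / 0.2 1.7 1.3 / 0.4 -2.6 0.8]. Elementwise product with the kernel and sum: 0·-1 + 0·2 + 0·0.5 + 1.7·1 + 1.3·-0.5 + -2.6·1 + 0.8·1.

-0.75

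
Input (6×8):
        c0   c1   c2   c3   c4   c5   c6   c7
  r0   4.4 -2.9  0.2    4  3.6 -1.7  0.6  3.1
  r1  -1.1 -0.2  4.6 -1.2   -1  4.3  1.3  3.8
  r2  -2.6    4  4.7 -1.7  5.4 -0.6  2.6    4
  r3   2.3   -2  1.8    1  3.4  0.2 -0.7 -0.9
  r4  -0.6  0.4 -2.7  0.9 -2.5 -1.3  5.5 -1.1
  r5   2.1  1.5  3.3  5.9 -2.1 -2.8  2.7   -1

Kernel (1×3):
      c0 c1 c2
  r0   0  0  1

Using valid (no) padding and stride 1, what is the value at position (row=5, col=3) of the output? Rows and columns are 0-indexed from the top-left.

The receptive field on the input at this output position is [5.9 -2.1 -2.8]. Elementwise product with the kernel and sum: -2.8·1.

-2.8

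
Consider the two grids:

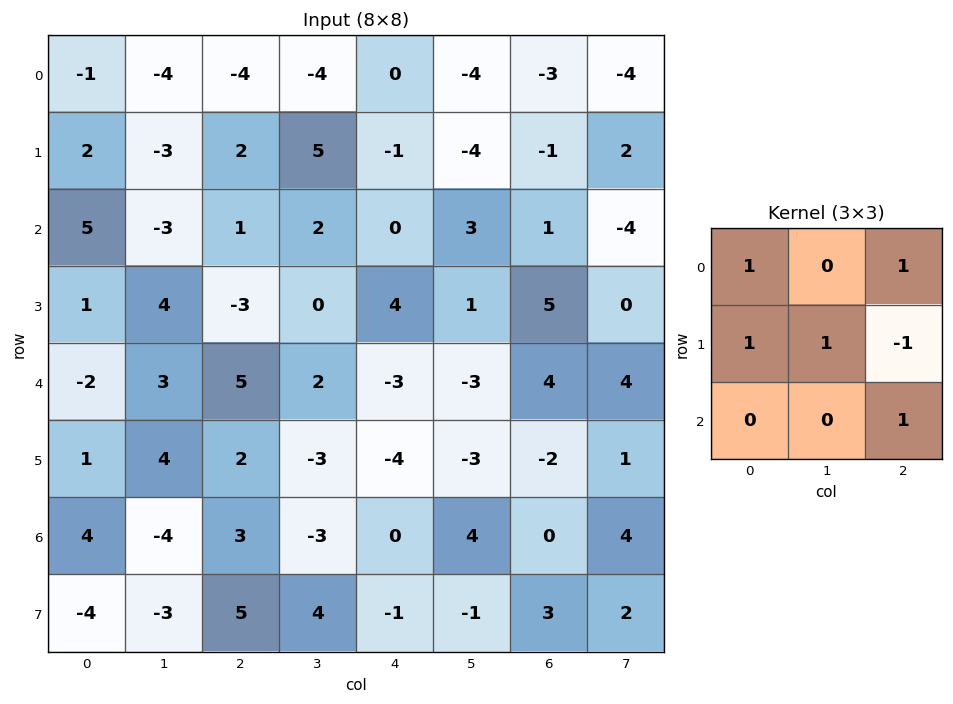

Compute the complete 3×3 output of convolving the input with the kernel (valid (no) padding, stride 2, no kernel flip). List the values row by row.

-7 4 -6
19 -9 5
9 5 -4

Output[0,0]: The receptive field on the input at this output position is [-1 -4 -4 / 2 -3 2 / 5 -3 1]. Elementwise product with the kernel and sum: -1·1 + -4·1 + 2·1 + -3·1 + 2·-1 + 1·1.
Output[0,1]: The receptive field on the input at this output position is [-4 -4 0 / 2 5 -1 / 1 2 0]. Elementwise product with the kernel and sum: -4·1 + 0·1 + 2·1 + 5·1 + -1·-1 + 0·1.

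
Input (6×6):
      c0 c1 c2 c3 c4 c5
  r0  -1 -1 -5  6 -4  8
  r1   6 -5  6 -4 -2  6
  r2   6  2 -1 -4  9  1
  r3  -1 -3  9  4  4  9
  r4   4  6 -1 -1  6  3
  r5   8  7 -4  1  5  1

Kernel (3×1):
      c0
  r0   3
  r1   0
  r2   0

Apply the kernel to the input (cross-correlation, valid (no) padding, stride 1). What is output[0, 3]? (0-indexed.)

The receptive field on the input at this output position is [6 / -4 / -4]. Elementwise product with the kernel and sum: 6·3.

18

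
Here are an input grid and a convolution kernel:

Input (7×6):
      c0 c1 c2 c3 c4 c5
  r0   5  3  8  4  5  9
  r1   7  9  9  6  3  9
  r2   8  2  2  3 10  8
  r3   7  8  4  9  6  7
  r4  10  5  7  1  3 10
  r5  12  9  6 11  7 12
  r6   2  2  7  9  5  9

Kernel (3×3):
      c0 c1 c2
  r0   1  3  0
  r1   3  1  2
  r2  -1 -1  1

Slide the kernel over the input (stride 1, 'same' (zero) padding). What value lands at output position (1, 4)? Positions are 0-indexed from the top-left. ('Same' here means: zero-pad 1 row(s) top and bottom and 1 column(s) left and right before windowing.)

53

The receptive field on the zero-padded input at this output position is [4 5 9 / 6 3 9 / 3 10 8]. Elementwise product with the kernel and sum: 4·1 + 5·3 + 6·3 + 3·1 + 9·2 + 3·-1 + 10·-1 + 8·1.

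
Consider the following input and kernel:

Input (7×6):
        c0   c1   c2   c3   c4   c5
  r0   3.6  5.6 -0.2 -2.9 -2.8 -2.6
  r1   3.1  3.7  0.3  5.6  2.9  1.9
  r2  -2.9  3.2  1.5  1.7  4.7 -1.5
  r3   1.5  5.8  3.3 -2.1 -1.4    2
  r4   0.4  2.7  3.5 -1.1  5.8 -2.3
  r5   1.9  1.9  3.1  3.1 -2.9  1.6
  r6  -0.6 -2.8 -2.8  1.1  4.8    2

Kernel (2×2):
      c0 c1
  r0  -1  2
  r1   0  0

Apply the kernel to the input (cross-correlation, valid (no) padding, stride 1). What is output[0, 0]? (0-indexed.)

7.6

The receptive field on the input at this output position is [3.6 5.6 / 3.1 3.7]. Elementwise product with the kernel and sum: 3.6·-1 + 5.6·2.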